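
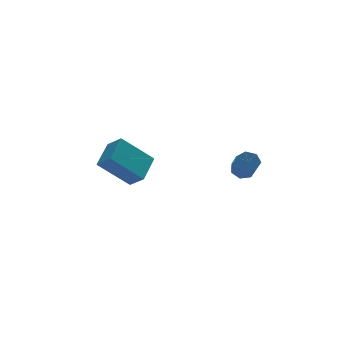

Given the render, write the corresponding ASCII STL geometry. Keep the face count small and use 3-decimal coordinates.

solid 
facet normal 0.162 0.751 -0.640
outer loop
vertex 1.283 -2.48 1.641
vertex 1.048 -2.093 2.035
vertex 1.619 -2.266 1.977
endloop
endfacet
facet normal 0.747 -0.518 -0.417
outer loop
vertex 1.283 -2.48 1.641
vertex 1.619 -2.266 1.977
vertex 1.007 -3.755 2.732
endloop
endfacet
facet normal 0.745 -0.519 -0.419
outer loop
vertex 1.007 -3.755 2.732
vertex 1.619 -2.266 1.977
vertex 1.344 -3.541 3.067
endloop
endfacet
facet normal -0.163 -0.749 0.642
outer loop
vertex 1.007 -3.755 2.732
vertex 1.344 -3.541 3.067
vertex 0.772 -3.367 3.125
endloop
endfacet
facet normal 0.162 0.749 -0.642
outer loop
vertex 1.619 -2.266 1.977
vertex 1.048 -2.093 2.035
vertex 1.525 -1.921 2.356
endloop
endfacet
facet normal 0.970 -0.002 0.242
outer loop
vertex 1.619 -2.266 1.977
vertex 1.525 -1.921 2.356
vertex 1.344 -3.541 3.067
endloop
endfacet
facet normal 0.970 -0.002 0.242
outer loop
vertex 1.344 -3.541 3.067
vertex 1.525 -1.921 2.356
vertex 1.25 -3.196 3.446
endloop
endfacet
facet normal -0.163 -0.749 0.642
outer loop
vertex 1.344 -3.541 3.067
vertex 1.25 -3.196 3.446
vertex 0.772 -3.367 3.125
endloop
endfacet
facet normal 0.162 0.750 -0.642
outer loop
vertex 1.525 -1.921 2.356
vertex 1.048 -2.093 2.035
vertex 1.072 -1.706 2.493
endloop
endfacet
facet normal 0.463 0.516 0.721
outer loop
vertex 1.525 -1.921 2.356
vertex 1.072 -1.706 2.493
vertex 1.25 -3.196 3.446
endloop
endfacet
facet normal 0.462 0.516 0.721
outer loop
vertex 1.25 -3.196 3.446
vertex 1.072 -1.706 2.493
vertex 0.796 -2.981 3.583
endloop
endfacet
facet normal -0.162 -0.750 0.641
outer loop
vertex 1.25 -3.196 3.446
vertex 0.796 -2.981 3.583
vertex 0.772 -3.367 3.125
endloop
endfacet
facet normal 0.162 0.749 -0.642
outer loop
vertex 1.072 -1.706 2.493
vertex 1.048 -2.093 2.035
vertex 0.6 -1.781 2.286
endloop
endfacet
facet normal -0.390 0.646 0.656
outer loop
vertex 1.072 -1.706 2.493
vertex 0.6 -1.781 2.286
vertex 0.796 -2.981 3.583
endloop
endfacet
facet normal -0.391 0.645 0.656
outer loop
vertex 0.796 -2.981 3.583
vertex 0.6 -1.781 2.286
vertex 0.325 -3.056 3.376
endloop
endfacet
facet normal -0.162 -0.750 0.641
outer loop
vertex 0.796 -2.981 3.583
vertex 0.325 -3.056 3.376
vertex 0.772 -3.367 3.125
endloop
endfacet
facet normal 0.163 0.750 -0.641
outer loop
vertex 0.6 -1.781 2.286
vertex 1.048 -2.093 2.035
vertex 0.466 -2.091 1.889
endloop
endfacet
facet normal -0.953 0.288 0.097
outer loop
vertex 0.6 -1.781 2.286
vertex 0.466 -2.091 1.889
vertex 0.325 -3.056 3.376
endloop
endfacet
facet normal -0.952 0.290 0.098
outer loop
vertex 0.325 -3.056 3.376
vertex 0.466 -2.091 1.889
vertex 0.19 -3.366 2.98
endloop
endfacet
facet normal -0.161 -0.750 0.642
outer loop
vertex 0.325 -3.056 3.376
vertex 0.19 -3.366 2.98
vertex 0.772 -3.367 3.125
endloop
endfacet
facet normal 0.163 0.750 -0.641
outer loop
vertex 0.466 -2.091 1.889
vertex 1.048 -2.093 2.035
vertex 0.77 -2.402 1.603
endloop
endfacet
facet normal -0.795 -0.286 -0.535
outer loop
vertex 0.466 -2.091 1.889
vertex 0.77 -2.402 1.603
vertex 0.19 -3.366 2.98
endloop
endfacet
facet normal -0.796 -0.285 -0.534
outer loop
vertex 0.19 -3.366 2.98
vertex 0.77 -2.402 1.603
vertex 0.494 -3.677 2.693
endloop
endfacet
facet normal -0.161 -0.750 0.642
outer loop
vertex 0.19 -3.366 2.98
vertex 0.494 -3.677 2.693
vertex 0.772 -3.367 3.125
endloop
endfacet
facet normal 0.162 0.751 -0.641
outer loop
vertex 0.77 -2.402 1.603
vertex 1.048 -2.093 2.035
vertex 1.283 -2.48 1.641
endloop
endfacet
facet normal -0.041 -0.644 -0.764
outer loop
vertex 0.77 -2.402 1.603
vertex 1.283 -2.48 1.641
vertex 0.494 -3.677 2.693
endloop
endfacet
facet normal -0.040 -0.645 -0.763
outer loop
vertex 0.494 -3.677 2.693
vertex 1.283 -2.48 1.641
vertex 1.007 -3.755 2.732
endloop
endfacet
facet normal -0.163 -0.749 0.642
outer loop
vertex 0.494 -3.677 2.693
vertex 1.007 -3.755 2.732
vertex 0.772 -3.367 3.125
endloop
endfacet
facet normal -0.554 -0.717 -0.422
outer loop
vertex -4.01 2.109 1.572
vertex -4.463 2.842 0.921
vertex -2.471 1.774 0.122
endloop
endfacet
facet normal 0.420 -0.679 0.602
outer loop
vertex -1.557 2.958 0.819
vertex -4.01 2.109 1.572
vertex -2.471 1.774 0.122
endloop
endfacet
facet normal -0.554 -0.718 -0.422
outer loop
vertex -2.471 1.774 0.122
vertex -4.463 2.842 0.921
vertex -2.925 2.507 -0.528
endloop
endfacet
facet normal 0.719 -0.156 -0.678
outer loop
vertex -2.925 2.507 -0.528
vertex -1.557 2.958 0.819
vertex -2.471 1.774 0.122
endloop
endfacet
facet normal -0.719 0.157 0.677
outer loop
vertex -4.01 2.109 1.572
vertex -3.549 4.026 1.618
vertex -4.463 2.842 0.921
endloop
endfacet
facet normal 0.420 -0.679 0.603
outer loop
vertex -3.095 3.293 2.268
vertex -4.01 2.109 1.572
vertex -1.557 2.958 0.819
endloop
endfacet
facet normal -0.718 0.156 0.678
outer loop
vertex -3.095 3.293 2.268
vertex -3.549 4.026 1.618
vertex -4.01 2.109 1.572
endloop
endfacet
facet normal -0.420 0.679 -0.603
outer loop
vertex -4.463 2.842 0.921
vertex -3.549 4.026 1.618
vertex -2.925 2.507 -0.528
endloop
endfacet
facet normal 0.719 -0.157 -0.677
outer loop
vertex -2.01 3.691 0.168
vertex -1.557 2.958 0.819
vertex -2.925 2.507 -0.528
endloop
endfacet
facet normal -0.420 0.679 -0.603
outer loop
vertex -2.925 2.507 -0.528
vertex -3.549 4.026 1.618
vertex -2.01 3.691 0.168
endloop
endfacet
facet normal 0.554 0.717 0.422
outer loop
vertex -2.01 3.691 0.168
vertex -3.095 3.293 2.268
vertex -1.557 2.958 0.819
endloop
endfacet
facet normal 0.554 0.718 0.422
outer loop
vertex -3.549 4.026 1.618
vertex -3.095 3.293 2.268
vertex -2.01 3.691 0.168
endloop
endfacet

endsolid


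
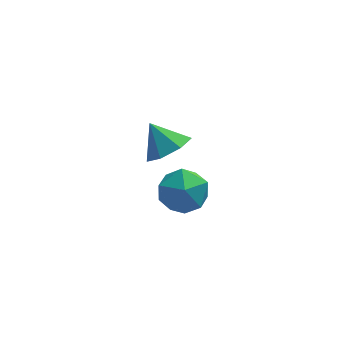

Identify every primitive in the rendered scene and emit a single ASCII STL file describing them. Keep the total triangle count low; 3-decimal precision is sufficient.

solid 
facet normal 0.502 -0.445 -0.741
outer loop
vertex -0.919 1.522 -0.96
vertex -1.286 2.112 -1.563
vertex -0.506 2.193 -1.083
endloop
endfacet
facet normal 0.299 -0.009 0.954
outer loop
vertex -0.919 1.522 -0.96
vertex -0.506 2.193 -1.083
vertex -1.914 2.668 -0.637
endloop
endfacet
facet normal 0.502 -0.446 -0.741
outer loop
vertex -0.506 2.193 -1.083
vertex -1.286 2.112 -1.563
vertex -0.679 2.803 -1.567
endloop
endfacet
facet normal 0.420 0.634 0.649
outer loop
vertex -0.506 2.193 -1.083
vertex -0.679 2.803 -1.567
vertex -1.914 2.668 -0.637
endloop
endfacet
facet normal 0.502 -0.446 -0.741
outer loop
vertex -0.679 2.803 -1.567
vertex -1.286 2.112 -1.563
vertex -1.31 2.893 -2.049
endloop
endfacet
facet normal 0.016 0.986 0.164
outer loop
vertex -0.679 2.803 -1.567
vertex -1.31 2.893 -2.049
vertex -1.914 2.668 -0.637
endloop
endfacet
facet normal 0.502 -0.446 -0.741
outer loop
vertex -1.31 2.893 -2.049
vertex -1.286 2.112 -1.563
vertex -1.923 2.394 -2.164
endloop
endfacet
facet normal -0.610 0.781 -0.136
outer loop
vertex -1.31 2.893 -2.049
vertex -1.923 2.394 -2.164
vertex -1.914 2.668 -0.637
endloop
endfacet
facet normal 0.502 -0.445 -0.741
outer loop
vertex -1.923 2.394 -2.164
vertex -1.286 2.112 -1.563
vertex -2.056 1.683 -1.827
endloop
endfacet
facet normal -0.985 0.172 -0.025
outer loop
vertex -1.923 2.394 -2.164
vertex -2.056 1.683 -1.827
vertex -1.914 2.668 -0.637
endloop
endfacet
facet normal 0.502 -0.445 -0.742
outer loop
vertex -2.056 1.683 -1.827
vertex -1.286 2.112 -1.563
vertex -1.609 1.294 -1.291
endloop
endfacet
facet normal -0.827 -0.380 0.414
outer loop
vertex -2.056 1.683 -1.827
vertex -1.609 1.294 -1.291
vertex -1.914 2.668 -0.637
endloop
endfacet
facet normal 0.503 -0.445 -0.741
outer loop
vertex -1.609 1.294 -1.291
vertex -1.286 2.112 -1.563
vertex -0.919 1.522 -0.96
endloop
endfacet
facet normal -0.255 -0.461 0.850
outer loop
vertex -1.609 1.294 -1.291
vertex -0.919 1.522 -0.96
vertex -1.914 2.668 -0.637
endloop
endfacet
facet normal -0.043 0.854 0.519
outer loop
vertex -1.535 -1.09 0.203
vertex -1.048 -1.506 0.927
vertex -0.569 -1.052 0.22
endloop
endfacet
facet normal -0.035 0.983 -0.182
outer loop
vertex -1.535 -1.09 0.203
vertex -0.569 -1.052 0.22
vertex -1.032 -1.223 -0.612
endloop
endfacet
facet normal -0.594 0.650 -0.473
outer loop
vertex -1.535 -1.09 0.203
vertex -1.032 -1.223 -0.612
vertex -1.797 -1.782 -0.419
endloop
endfacet
facet normal -0.948 0.315 0.048
outer loop
vertex -1.535 -1.09 0.203
vertex -1.797 -1.782 -0.419
vertex -1.807 -1.958 0.532
endloop
endfacet
facet normal -0.607 0.441 0.661
outer loop
vertex -1.535 -1.09 0.203
vertex -1.807 -1.958 0.532
vertex -1.048 -1.506 0.927
endloop
endfacet
facet normal 0.559 0.694 -0.454
outer loop
vertex -1.032 -1.223 -0.612
vertex -0.569 -1.052 0.22
vertex -0.233 -1.722 -0.392
endloop
endfacet
facet normal 0.548 0.484 0.682
outer loop
vertex -0.569 -1.052 0.22
vertex -1.048 -1.506 0.927
vertex -0.243 -1.898 0.559
endloop
endfacet
facet normal -0.366 -0.183 0.912
outer loop
vertex -1.048 -1.506 0.927
vertex -1.807 -1.958 0.532
vertex -1.008 -2.457 0.752
endloop
endfacet
facet normal -0.919 -0.387 -0.081
outer loop
vertex -1.807 -1.958 0.532
vertex -1.797 -1.782 -0.419
vertex -1.471 -2.628 -0.08
endloop
endfacet
facet normal -0.347 0.156 -0.925
outer loop
vertex -1.797 -1.782 -0.419
vertex -1.032 -1.223 -0.612
vertex -0.992 -2.174 -0.787
endloop
endfacet
facet normal 0.948 -0.315 -0.048
outer loop
vertex -0.505 -2.59 -0.063
vertex -0.233 -1.722 -0.392
vertex -0.243 -1.898 0.559
endloop
endfacet
facet normal 0.594 -0.650 0.473
outer loop
vertex -0.505 -2.59 -0.063
vertex -0.243 -1.898 0.559
vertex -1.008 -2.457 0.752
endloop
endfacet
facet normal 0.035 -0.983 0.182
outer loop
vertex -0.505 -2.59 -0.063
vertex -1.008 -2.457 0.752
vertex -1.471 -2.628 -0.08
endloop
endfacet
facet normal 0.043 -0.854 -0.519
outer loop
vertex -0.505 -2.59 -0.063
vertex -1.471 -2.628 -0.08
vertex -0.992 -2.174 -0.787
endloop
endfacet
facet normal 0.607 -0.441 -0.661
outer loop
vertex -0.505 -2.59 -0.063
vertex -0.992 -2.174 -0.787
vertex -0.233 -1.722 -0.392
endloop
endfacet
facet normal 0.919 0.387 0.081
outer loop
vertex -0.243 -1.898 0.559
vertex -0.233 -1.722 -0.392
vertex -0.569 -1.052 0.22
endloop
endfacet
facet normal 0.347 -0.156 0.925
outer loop
vertex -1.008 -2.457 0.752
vertex -0.243 -1.898 0.559
vertex -1.048 -1.506 0.927
endloop
endfacet
facet normal -0.559 -0.694 0.454
outer loop
vertex -1.471 -2.628 -0.08
vertex -1.008 -2.457 0.752
vertex -1.807 -1.958 0.532
endloop
endfacet
facet normal -0.548 -0.484 -0.682
outer loop
vertex -0.992 -2.174 -0.787
vertex -1.471 -2.628 -0.08
vertex -1.797 -1.782 -0.419
endloop
endfacet
facet normal 0.366 0.183 -0.912
outer loop
vertex -0.233 -1.722 -0.392
vertex -0.992 -2.174 -0.787
vertex -1.032 -1.223 -0.612
endloop
endfacet

endsolid


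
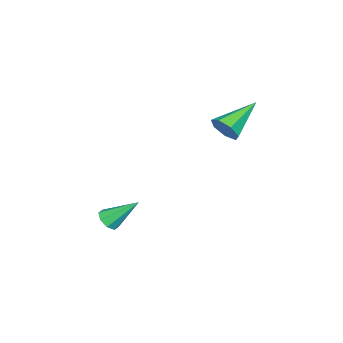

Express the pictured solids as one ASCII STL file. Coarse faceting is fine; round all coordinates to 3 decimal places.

solid 
facet normal 0.273 -0.678 -0.683
outer loop
vertex 1.302 -1.895 -3.934
vertex 0.843 -2.115 -3.899
vertex 1.044 -1.745 -4.186
endloop
endfacet
facet normal 0.585 0.802 -0.121
outer loop
vertex 1.302 -1.895 -3.934
vertex 1.044 -1.745 -4.186
vertex 0.437 -1.105 -2.881
endloop
endfacet
facet normal 0.274 -0.678 -0.682
outer loop
vertex 1.044 -1.745 -4.186
vertex 0.843 -2.115 -3.899
vertex 0.669 -1.812 -4.27
endloop
endfacet
facet normal -0.055 0.886 -0.460
outer loop
vertex 1.044 -1.745 -4.186
vertex 0.669 -1.812 -4.27
vertex 0.437 -1.105 -2.881
endloop
endfacet
facet normal 0.271 -0.679 -0.682
outer loop
vertex 0.669 -1.812 -4.27
vertex 0.843 -2.115 -3.899
vertex 0.395 -2.056 -4.136
endloop
endfacet
facet normal -0.710 0.572 -0.410
outer loop
vertex 0.669 -1.812 -4.27
vertex 0.395 -2.056 -4.136
vertex 0.437 -1.105 -2.881
endloop
endfacet
facet normal 0.272 -0.678 -0.683
outer loop
vertex 0.395 -2.056 -4.136
vertex 0.843 -2.115 -3.899
vertex 0.385 -2.335 -3.863
endloop
endfacet
facet normal -0.999 0.039 0.004
outer loop
vertex 0.395 -2.056 -4.136
vertex 0.385 -2.335 -3.863
vertex 0.437 -1.105 -2.881
endloop
endfacet
facet normal 0.272 -0.679 -0.682
outer loop
vertex 0.385 -2.335 -3.863
vertex 0.843 -2.115 -3.899
vertex 0.642 -2.485 -3.611
endloop
endfacet
facet normal -0.750 -0.393 0.532
outer loop
vertex 0.385 -2.335 -3.863
vertex 0.642 -2.485 -3.611
vertex 0.437 -1.105 -2.881
endloop
endfacet
facet normal 0.272 -0.679 -0.682
outer loop
vertex 0.642 -2.485 -3.611
vertex 0.843 -2.115 -3.899
vertex 1.018 -2.418 -3.528
endloop
endfacet
facet normal -0.107 -0.477 0.872
outer loop
vertex 0.642 -2.485 -3.611
vertex 1.018 -2.418 -3.528
vertex 0.437 -1.105 -2.881
endloop
endfacet
facet normal 0.272 -0.679 -0.682
outer loop
vertex 1.018 -2.418 -3.528
vertex 0.843 -2.115 -3.899
vertex 1.291 -2.174 -3.662
endloop
endfacet
facet normal 0.548 -0.162 0.821
outer loop
vertex 1.018 -2.418 -3.528
vertex 1.291 -2.174 -3.662
vertex 0.437 -1.105 -2.881
endloop
endfacet
facet normal 0.272 -0.677 -0.684
outer loop
vertex 1.291 -2.174 -3.662
vertex 0.843 -2.115 -3.899
vertex 1.302 -1.895 -3.934
endloop
endfacet
facet normal 0.835 0.367 0.410
outer loop
vertex 1.291 -2.174 -3.662
vertex 1.302 -1.895 -3.934
vertex 0.437 -1.105 -2.881
endloop
endfacet
facet normal 0.859 -0.255 -0.444
outer loop
vertex -0.724 1.893 1.223
vertex -1.036 1.492 0.85
vertex -0.906 2.101 0.752
endloop
endfacet
facet normal 0.099 0.924 0.370
outer loop
vertex -0.724 1.893 1.223
vertex -0.906 2.101 0.752
vertex -2.504 1.928 1.61
endloop
endfacet
facet normal 0.859 -0.255 -0.444
outer loop
vertex -0.906 2.101 0.752
vertex -1.036 1.492 0.85
vertex -1.186 1.851 0.354
endloop
endfacet
facet normal -0.288 0.889 -0.356
outer loop
vertex -0.906 2.101 0.752
vertex -1.186 1.851 0.354
vertex -2.504 1.928 1.61
endloop
endfacet
facet normal 0.859 -0.255 -0.444
outer loop
vertex -1.186 1.851 0.354
vertex -1.036 1.492 0.85
vertex -1.353 1.331 0.33
endloop
endfacet
facet normal -0.661 0.245 -0.709
outer loop
vertex -1.186 1.851 0.354
vertex -1.353 1.331 0.33
vertex -2.504 1.928 1.61
endloop
endfacet
facet normal 0.859 -0.254 -0.445
outer loop
vertex -1.353 1.331 0.33
vertex -1.036 1.492 0.85
vertex -1.281 0.932 0.697
endloop
endfacet
facet normal -0.741 -0.522 -0.423
outer loop
vertex -1.353 1.331 0.33
vertex -1.281 0.932 0.697
vertex -2.504 1.928 1.61
endloop
endfacet
facet normal 0.859 -0.254 -0.445
outer loop
vertex -1.281 0.932 0.697
vertex -1.036 1.492 0.85
vertex -1.024 0.956 1.179
endloop
endfacet
facet normal -0.465 -0.837 0.290
outer loop
vertex -1.281 0.932 0.697
vertex -1.024 0.956 1.179
vertex -2.504 1.928 1.61
endloop
endfacet
facet normal 0.858 -0.254 -0.446
outer loop
vertex -1.024 0.956 1.179
vertex -1.036 1.492 0.85
vertex -0.776 1.383 1.413
endloop
endfacet
facet normal -0.044 -0.460 0.887
outer loop
vertex -1.024 0.956 1.179
vertex -0.776 1.383 1.413
vertex -2.504 1.928 1.61
endloop
endfacet
facet normal 0.859 -0.254 -0.446
outer loop
vertex -0.776 1.383 1.413
vertex -1.036 1.492 0.85
vertex -0.724 1.893 1.223
endloop
endfacet
facet normal 0.207 0.323 0.923
outer loop
vertex -0.776 1.383 1.413
vertex -0.724 1.893 1.223
vertex -2.504 1.928 1.61
endloop
endfacet

endsolid


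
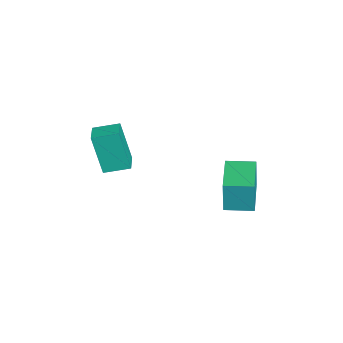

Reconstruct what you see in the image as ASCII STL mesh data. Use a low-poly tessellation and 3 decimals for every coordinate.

solid 
facet normal -0.978 0.105 -0.181
outer loop
vertex -1.486 -2.852 2.226
vertex -1.416 -1.755 2.487
vertex -1.094 -2.432 0.352
endloop
endfacet
facet normal -0.061 -0.971 -0.230
outer loop
vertex -0.224 -2.525 0.513
vertex -1.486 -2.852 2.226
vertex -1.094 -2.432 0.352
endloop
endfacet
facet normal -0.978 0.105 -0.181
outer loop
vertex -1.094 -2.432 0.352
vertex -1.416 -1.755 2.487
vertex -1.024 -1.334 0.613
endloop
endfacet
facet normal 0.200 0.215 -0.956
outer loop
vertex -1.024 -1.334 0.613
vertex -0.224 -2.525 0.513
vertex -1.094 -2.432 0.352
endloop
endfacet
facet normal -0.200 -0.215 0.956
outer loop
vertex -1.486 -2.852 2.226
vertex -0.546 -1.848 2.648
vertex -1.416 -1.755 2.487
endloop
endfacet
facet normal -0.062 -0.971 -0.231
outer loop
vertex -0.616 -2.946 2.387
vertex -1.486 -2.852 2.226
vertex -0.224 -2.525 0.513
endloop
endfacet
facet normal -0.200 -0.214 0.956
outer loop
vertex -0.616 -2.946 2.387
vertex -0.546 -1.848 2.648
vertex -1.486 -2.852 2.226
endloop
endfacet
facet normal 0.061 0.971 0.231
outer loop
vertex -1.416 -1.755 2.487
vertex -0.546 -1.848 2.648
vertex -1.024 -1.334 0.613
endloop
endfacet
facet normal 0.200 0.215 -0.956
outer loop
vertex -0.154 -1.428 0.774
vertex -0.224 -2.525 0.513
vertex -1.024 -1.334 0.613
endloop
endfacet
facet normal 0.062 0.971 0.231
outer loop
vertex -1.024 -1.334 0.613
vertex -0.546 -1.848 2.648
vertex -0.154 -1.428 0.774
endloop
endfacet
facet normal 0.978 -0.105 0.181
outer loop
vertex -0.154 -1.428 0.774
vertex -0.616 -2.946 2.387
vertex -0.224 -2.525 0.513
endloop
endfacet
facet normal 0.978 -0.105 0.181
outer loop
vertex -0.546 -1.848 2.648
vertex -0.616 -2.946 2.387
vertex -0.154 -1.428 0.774
endloop
endfacet
facet normal -0.986 0.164 -0.042
outer loop
vertex -1.173 2.397 -0.04
vertex -0.971 3.62 -0.006
vertex -1.104 2.429 -1.548
endloop
endfacet
facet normal -0.163 -0.986 -0.028
outer loop
vertex 0.631 2.14 -1.474
vertex -1.173 2.397 -0.04
vertex -1.104 2.429 -1.548
endloop
endfacet
facet normal -0.985 0.165 -0.042
outer loop
vertex -1.104 2.429 -1.548
vertex -0.971 3.62 -0.006
vertex -0.901 3.652 -1.514
endloop
endfacet
facet normal 0.046 0.020 -0.999
outer loop
vertex -0.901 3.652 -1.514
vertex 0.631 2.14 -1.474
vertex -1.104 2.429 -1.548
endloop
endfacet
facet normal -0.046 -0.020 0.999
outer loop
vertex -1.173 2.397 -0.04
vertex 0.764 3.331 0.068
vertex -0.971 3.62 -0.006
endloop
endfacet
facet normal -0.163 -0.986 -0.029
outer loop
vertex 0.561 2.108 0.034
vertex -1.173 2.397 -0.04
vertex 0.631 2.14 -1.474
endloop
endfacet
facet normal -0.046 -0.020 0.999
outer loop
vertex 0.561 2.108 0.034
vertex 0.764 3.331 0.068
vertex -1.173 2.397 -0.04
endloop
endfacet
facet normal 0.163 0.986 0.028
outer loop
vertex -0.971 3.62 -0.006
vertex 0.764 3.331 0.068
vertex -0.901 3.652 -1.514
endloop
endfacet
facet normal 0.046 0.020 -0.999
outer loop
vertex 0.833 3.363 -1.44
vertex 0.631 2.14 -1.474
vertex -0.901 3.652 -1.514
endloop
endfacet
facet normal 0.163 0.986 0.028
outer loop
vertex -0.901 3.652 -1.514
vertex 0.764 3.331 0.068
vertex 0.833 3.363 -1.44
endloop
endfacet
facet normal 0.986 -0.164 0.042
outer loop
vertex 0.833 3.363 -1.44
vertex 0.561 2.108 0.034
vertex 0.631 2.14 -1.474
endloop
endfacet
facet normal 0.985 -0.165 0.042
outer loop
vertex 0.764 3.331 0.068
vertex 0.561 2.108 0.034
vertex 0.833 3.363 -1.44
endloop
endfacet

endsolid


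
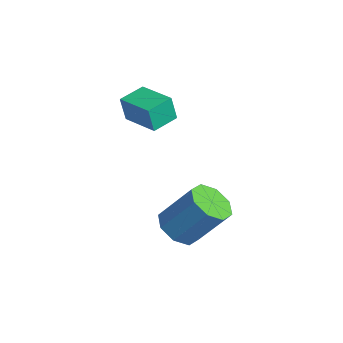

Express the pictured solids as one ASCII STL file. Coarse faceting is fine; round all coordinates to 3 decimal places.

solid 
facet normal -0.321 -0.518 -0.793
outer loop
vertex 4.14 1.779 -4.427
vertex 3.286 1.687 -4.021
vertex 3.69 2.323 -4.6
endloop
endfacet
facet normal 0.717 0.415 -0.560
outer loop
vertex 4.14 1.779 -4.427
vertex 3.69 2.323 -4.6
vertex 4.788 2.824 -2.824
endloop
endfacet
facet normal 0.717 0.414 -0.560
outer loop
vertex 4.788 2.824 -2.824
vertex 3.69 2.323 -4.6
vertex 4.338 3.369 -2.997
endloop
endfacet
facet normal 0.321 0.517 0.793
outer loop
vertex 4.788 2.824 -2.824
vertex 4.338 3.369 -2.997
vertex 3.934 2.733 -2.419
endloop
endfacet
facet normal -0.321 -0.518 -0.793
outer loop
vertex 3.69 2.323 -4.6
vertex 3.286 1.687 -4.021
vertex 3.003 2.495 -4.434
endloop
endfacet
facet normal 0.069 0.822 -0.565
outer loop
vertex 3.69 2.323 -4.6
vertex 3.003 2.495 -4.434
vertex 4.338 3.369 -2.997
endloop
endfacet
facet normal 0.069 0.822 -0.565
outer loop
vertex 4.338 3.369 -2.997
vertex 3.003 2.495 -4.434
vertex 3.652 3.54 -2.832
endloop
endfacet
facet normal 0.320 0.518 0.793
outer loop
vertex 4.338 3.369 -2.997
vertex 3.652 3.54 -2.832
vertex 3.934 2.733 -2.419
endloop
endfacet
facet normal -0.322 -0.518 -0.793
outer loop
vertex 3.003 2.495 -4.434
vertex 3.286 1.687 -4.021
vertex 2.482 2.194 -4.026
endloop
endfacet
facet normal -0.619 0.749 -0.238
outer loop
vertex 3.003 2.495 -4.434
vertex 2.482 2.194 -4.026
vertex 3.652 3.54 -2.832
endloop
endfacet
facet normal -0.618 0.749 -0.238
outer loop
vertex 3.652 3.54 -2.832
vertex 2.482 2.194 -4.026
vertex 3.13 3.239 -2.424
endloop
endfacet
facet normal 0.321 0.518 0.793
outer loop
vertex 3.652 3.54 -2.832
vertex 3.13 3.239 -2.424
vertex 3.934 2.733 -2.419
endloop
endfacet
facet normal -0.321 -0.517 -0.793
outer loop
vertex 2.482 2.194 -4.026
vertex 3.286 1.687 -4.021
vertex 2.432 1.596 -3.616
endloop
endfacet
facet normal -0.945 0.236 0.228
outer loop
vertex 2.482 2.194 -4.026
vertex 2.432 1.596 -3.616
vertex 3.13 3.239 -2.424
endloop
endfacet
facet normal -0.945 0.236 0.228
outer loop
vertex 3.13 3.239 -2.424
vertex 2.432 1.596 -3.616
vertex 3.08 2.641 -2.013
endloop
endfacet
facet normal 0.321 0.518 0.793
outer loop
vertex 3.13 3.239 -2.424
vertex 3.08 2.641 -2.013
vertex 3.934 2.733 -2.419
endloop
endfacet
facet normal -0.321 -0.517 -0.793
outer loop
vertex 2.432 1.596 -3.616
vertex 3.286 1.687 -4.021
vertex 2.882 1.051 -3.443
endloop
endfacet
facet normal -0.717 -0.414 0.560
outer loop
vertex 2.432 1.596 -3.616
vertex 2.882 1.051 -3.443
vertex 3.08 2.641 -2.013
endloop
endfacet
facet normal -0.717 -0.415 0.560
outer loop
vertex 3.08 2.641 -2.013
vertex 2.882 1.051 -3.443
vertex 3.53 2.097 -1.84
endloop
endfacet
facet normal 0.321 0.518 0.793
outer loop
vertex 3.08 2.641 -2.013
vertex 3.53 2.097 -1.84
vertex 3.934 2.733 -2.419
endloop
endfacet
facet normal -0.320 -0.518 -0.793
outer loop
vertex 2.882 1.051 -3.443
vertex 3.286 1.687 -4.021
vertex 3.568 0.88 -3.608
endloop
endfacet
facet normal -0.069 -0.822 0.565
outer loop
vertex 2.882 1.051 -3.443
vertex 3.568 0.88 -3.608
vertex 3.53 2.097 -1.84
endloop
endfacet
facet normal -0.069 -0.822 0.565
outer loop
vertex 3.53 2.097 -1.84
vertex 3.568 0.88 -3.608
vertex 4.217 1.925 -2.006
endloop
endfacet
facet normal 0.321 0.518 0.793
outer loop
vertex 3.53 2.097 -1.84
vertex 4.217 1.925 -2.006
vertex 3.934 2.733 -2.419
endloop
endfacet
facet normal -0.321 -0.518 -0.793
outer loop
vertex 3.568 0.88 -3.608
vertex 3.286 1.687 -4.021
vertex 4.09 1.181 -4.016
endloop
endfacet
facet normal 0.618 -0.749 0.238
outer loop
vertex 3.568 0.88 -3.608
vertex 4.09 1.181 -4.016
vertex 4.217 1.925 -2.006
endloop
endfacet
facet normal 0.619 -0.749 0.238
outer loop
vertex 4.217 1.925 -2.006
vertex 4.09 1.181 -4.016
vertex 4.738 2.226 -2.414
endloop
endfacet
facet normal 0.322 0.518 0.793
outer loop
vertex 4.217 1.925 -2.006
vertex 4.738 2.226 -2.414
vertex 3.934 2.733 -2.419
endloop
endfacet
facet normal -0.321 -0.518 -0.793
outer loop
vertex 4.09 1.181 -4.016
vertex 3.286 1.687 -4.021
vertex 4.14 1.779 -4.427
endloop
endfacet
facet normal 0.945 -0.236 -0.228
outer loop
vertex 4.09 1.181 -4.016
vertex 4.14 1.779 -4.427
vertex 4.738 2.226 -2.414
endloop
endfacet
facet normal 0.945 -0.236 -0.228
outer loop
vertex 4.738 2.226 -2.414
vertex 4.14 1.779 -4.427
vertex 4.788 2.824 -2.824
endloop
endfacet
facet normal 0.321 0.517 0.793
outer loop
vertex 4.738 2.226 -2.414
vertex 4.788 2.824 -2.824
vertex 3.934 2.733 -2.419
endloop
endfacet
facet normal -0.929 -0.357 -0.099
outer loop
vertex -0.991 0.978 0.452
vertex -1.422 2.049 0.637
vertex -0.952 1.189 -0.678
endloop
endfacet
facet normal 0.369 -0.916 -0.158
outer loop
vertex 0.562 1.771 -0.517
vertex -0.991 0.978 0.452
vertex -0.952 1.189 -0.678
endloop
endfacet
facet normal -0.929 -0.357 -0.099
outer loop
vertex -0.952 1.189 -0.678
vertex -1.422 2.049 0.637
vertex -1.383 2.26 -0.493
endloop
endfacet
facet normal 0.034 0.183 -0.982
outer loop
vertex -1.383 2.26 -0.493
vertex 0.562 1.771 -0.517
vertex -0.952 1.189 -0.678
endloop
endfacet
facet normal -0.034 -0.183 0.982
outer loop
vertex -0.991 0.978 0.452
vertex 0.092 2.631 0.798
vertex -1.422 2.049 0.637
endloop
endfacet
facet normal 0.369 -0.916 -0.158
outer loop
vertex 0.523 1.56 0.613
vertex -0.991 0.978 0.452
vertex 0.562 1.771 -0.517
endloop
endfacet
facet normal -0.034 -0.183 0.982
outer loop
vertex 0.523 1.56 0.613
vertex 0.092 2.631 0.798
vertex -0.991 0.978 0.452
endloop
endfacet
facet normal -0.369 0.916 0.158
outer loop
vertex -1.422 2.049 0.637
vertex 0.092 2.631 0.798
vertex -1.383 2.26 -0.493
endloop
endfacet
facet normal 0.034 0.183 -0.982
outer loop
vertex 0.131 2.842 -0.332
vertex 0.562 1.771 -0.517
vertex -1.383 2.26 -0.493
endloop
endfacet
facet normal -0.369 0.916 0.158
outer loop
vertex -1.383 2.26 -0.493
vertex 0.092 2.631 0.798
vertex 0.131 2.842 -0.332
endloop
endfacet
facet normal 0.929 0.357 0.099
outer loop
vertex 0.131 2.842 -0.332
vertex 0.523 1.56 0.613
vertex 0.562 1.771 -0.517
endloop
endfacet
facet normal 0.929 0.357 0.099
outer loop
vertex 0.092 2.631 0.798
vertex 0.523 1.56 0.613
vertex 0.131 2.842 -0.332
endloop
endfacet

endsolid


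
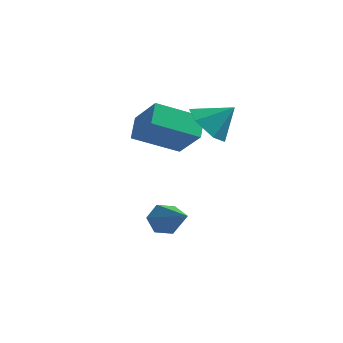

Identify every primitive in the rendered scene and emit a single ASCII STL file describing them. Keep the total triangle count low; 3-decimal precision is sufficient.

solid 
facet normal -0.684 -0.316 -0.657
outer loop
vertex -0.148 0.277 0.362
vertex -0.811 0.331 1.026
vertex -0.631 1.075 0.481
endloop
endfacet
facet normal 0.806 0.528 -0.267
outer loop
vertex -0.148 0.277 0.362
vertex -0.631 1.075 0.481
vertex 0.051 0.729 1.854
endloop
endfacet
facet normal -0.684 -0.316 -0.657
outer loop
vertex -0.631 1.075 0.481
vertex -0.811 0.331 1.026
vertex -1.294 1.129 1.145
endloop
endfacet
facet normal 0.216 0.967 0.137
outer loop
vertex -0.631 1.075 0.481
vertex -1.294 1.129 1.145
vertex 0.051 0.729 1.854
endloop
endfacet
facet normal -0.684 -0.316 -0.657
outer loop
vertex -1.294 1.129 1.145
vertex -0.811 0.331 1.026
vertex -1.474 0.385 1.69
endloop
endfacet
facet normal -0.220 0.611 0.761
outer loop
vertex -1.294 1.129 1.145
vertex -1.474 0.385 1.69
vertex 0.051 0.729 1.854
endloop
endfacet
facet normal -0.684 -0.315 -0.658
outer loop
vertex -1.474 0.385 1.69
vertex -0.811 0.331 1.026
vertex -0.992 -0.413 1.571
endloop
endfacet
facet normal -0.064 -0.185 0.981
outer loop
vertex -1.474 0.385 1.69
vertex -0.992 -0.413 1.571
vertex 0.051 0.729 1.854
endloop
endfacet
facet normal -0.684 -0.315 -0.658
outer loop
vertex -0.992 -0.413 1.571
vertex -0.811 0.331 1.026
vertex -0.329 -0.467 0.907
endloop
endfacet
facet normal 0.527 -0.624 0.577
outer loop
vertex -0.992 -0.413 1.571
vertex -0.329 -0.467 0.907
vertex 0.051 0.729 1.854
endloop
endfacet
facet normal -0.684 -0.315 -0.658
outer loop
vertex -0.329 -0.467 0.907
vertex -0.811 0.331 1.026
vertex -0.148 0.277 0.362
endloop
endfacet
facet normal 0.962 -0.268 -0.047
outer loop
vertex -0.329 -0.467 0.907
vertex -0.148 0.277 0.362
vertex 0.051 0.729 1.854
endloop
endfacet
facet normal -0.594 0.369 -0.715
outer loop
vertex -3.556 0.221 -0.003
vertex -3.713 1.076 0.568
vertex -2.047 1.052 -0.828
endloop
endfacet
facet normal 0.152 -0.822 -0.550
outer loop
vertex -1.067 0.444 0.352
vertex -3.556 0.221 -0.003
vertex -2.047 1.052 -0.828
endloop
endfacet
facet normal -0.594 0.369 -0.715
outer loop
vertex -2.047 1.052 -0.828
vertex -3.713 1.076 0.568
vertex -2.204 1.906 -0.257
endloop
endfacet
facet normal 0.790 0.434 -0.432
outer loop
vertex -2.204 1.906 -0.257
vertex -1.067 0.444 0.352
vertex -2.047 1.052 -0.828
endloop
endfacet
facet normal -0.790 -0.434 0.433
outer loop
vertex -3.556 0.221 -0.003
vertex -2.733 0.468 1.748
vertex -3.713 1.076 0.568
endloop
endfacet
facet normal 0.152 -0.822 -0.549
outer loop
vertex -2.576 -0.386 1.177
vertex -3.556 0.221 -0.003
vertex -1.067 0.444 0.352
endloop
endfacet
facet normal -0.790 -0.434 0.433
outer loop
vertex -2.576 -0.386 1.177
vertex -2.733 0.468 1.748
vertex -3.556 0.221 -0.003
endloop
endfacet
facet normal -0.152 0.822 0.549
outer loop
vertex -3.713 1.076 0.568
vertex -2.733 0.468 1.748
vertex -2.204 1.906 -0.257
endloop
endfacet
facet normal 0.790 0.434 -0.433
outer loop
vertex -1.224 1.299 0.923
vertex -1.067 0.444 0.352
vertex -2.204 1.906 -0.257
endloop
endfacet
facet normal -0.152 0.822 0.549
outer loop
vertex -2.204 1.906 -0.257
vertex -2.733 0.468 1.748
vertex -1.224 1.299 0.923
endloop
endfacet
facet normal 0.594 -0.369 0.715
outer loop
vertex -1.224 1.299 0.923
vertex -2.576 -0.386 1.177
vertex -1.067 0.444 0.352
endloop
endfacet
facet normal 0.594 -0.369 0.715
outer loop
vertex -2.733 0.468 1.748
vertex -2.576 -0.386 1.177
vertex -1.224 1.299 0.923
endloop
endfacet
facet normal -0.608 0.597 -0.524
outer loop
vertex -1.679 -0.732 -3.958
vertex -2.028 -0.582 -3.382
vertex -1.488 -0.195 -3.568
endloop
endfacet
facet normal 0.884 0.025 -0.467
outer loop
vertex -1.679 -0.732 -3.958
vertex -1.488 -0.195 -3.568
vertex -0.772 -1.818 -2.298
endloop
endfacet
facet normal -0.608 0.597 -0.524
outer loop
vertex -1.488 -0.195 -3.568
vertex -2.028 -0.582 -3.382
vertex -1.837 -0.046 -2.993
endloop
endfacet
facet normal 0.756 0.576 0.310
outer loop
vertex -1.488 -0.195 -3.568
vertex -1.837 -0.046 -2.993
vertex -0.772 -1.818 -2.298
endloop
endfacet
facet normal -0.607 0.597 -0.525
outer loop
vertex -1.837 -0.046 -2.993
vertex -2.028 -0.582 -3.382
vertex -2.378 -0.432 -2.807
endloop
endfacet
facet normal 0.041 0.386 0.921
outer loop
vertex -1.837 -0.046 -2.993
vertex -2.378 -0.432 -2.807
vertex -0.772 -1.818 -2.298
endloop
endfacet
facet normal -0.606 0.598 -0.525
outer loop
vertex -2.378 -0.432 -2.807
vertex -2.028 -0.582 -3.382
vertex -2.569 -0.968 -3.197
endloop
endfacet
facet normal -0.547 -0.356 0.757
outer loop
vertex -2.378 -0.432 -2.807
vertex -2.569 -0.968 -3.197
vertex -0.772 -1.818 -2.298
endloop
endfacet
facet normal -0.606 0.598 -0.525
outer loop
vertex -2.569 -0.968 -3.197
vertex -2.028 -0.582 -3.382
vertex -2.219 -1.118 -3.772
endloop
endfacet
facet normal -0.420 -0.907 -0.019
outer loop
vertex -2.569 -0.968 -3.197
vertex -2.219 -1.118 -3.772
vertex -0.772 -1.818 -2.298
endloop
endfacet
facet normal -0.607 0.597 -0.524
outer loop
vertex -2.219 -1.118 -3.772
vertex -2.028 -0.582 -3.382
vertex -1.679 -0.732 -3.958
endloop
endfacet
facet normal 0.296 -0.717 -0.631
outer loop
vertex -2.219 -1.118 -3.772
vertex -1.679 -0.732 -3.958
vertex -0.772 -1.818 -2.298
endloop
endfacet

endsolid


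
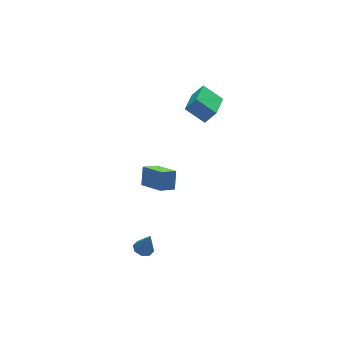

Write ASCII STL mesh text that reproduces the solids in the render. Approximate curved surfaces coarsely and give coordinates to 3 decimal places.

solid 
facet normal -0.338 -0.480 -0.810
outer loop
vertex -0.73 -1.95 -1.872
vertex -1.064 -0.406 -2.648
vertex 0.183 -1.945 -2.256
endloop
endfacet
facet normal 0.190 -0.877 0.441
outer loop
vertex 0.584 -1.374 -1.292
vertex -0.73 -1.95 -1.872
vertex 0.183 -1.945 -2.256
endloop
endfacet
facet normal -0.337 -0.480 -0.810
outer loop
vertex 0.183 -1.945 -2.256
vertex -1.064 -0.406 -2.648
vertex -0.151 -0.401 -3.031
endloop
endfacet
facet normal 0.922 0.005 -0.387
outer loop
vertex -0.151 -0.401 -3.031
vertex 0.584 -1.374 -1.292
vertex 0.183 -1.945 -2.256
endloop
endfacet
facet normal -0.922 -0.005 0.387
outer loop
vertex -0.73 -1.95 -1.872
vertex -0.663 0.165 -1.684
vertex -1.064 -0.406 -2.648
endloop
endfacet
facet normal 0.190 -0.877 0.441
outer loop
vertex -0.329 -1.379 -0.909
vertex -0.73 -1.95 -1.872
vertex 0.584 -1.374 -1.292
endloop
endfacet
facet normal -0.922 -0.005 0.387
outer loop
vertex -0.329 -1.379 -0.909
vertex -0.663 0.165 -1.684
vertex -0.73 -1.95 -1.872
endloop
endfacet
facet normal -0.190 0.877 -0.441
outer loop
vertex -1.064 -0.406 -2.648
vertex -0.663 0.165 -1.684
vertex -0.151 -0.401 -3.031
endloop
endfacet
facet normal 0.922 0.005 -0.387
outer loop
vertex 0.25 0.17 -2.068
vertex 0.584 -1.374 -1.292
vertex -0.151 -0.401 -3.031
endloop
endfacet
facet normal -0.190 0.877 -0.441
outer loop
vertex -0.151 -0.401 -3.031
vertex -0.663 0.165 -1.684
vertex 0.25 0.17 -2.068
endloop
endfacet
facet normal 0.337 0.480 0.810
outer loop
vertex 0.25 0.17 -2.068
vertex -0.329 -1.379 -0.909
vertex 0.584 -1.374 -1.292
endloop
endfacet
facet normal 0.338 0.480 0.810
outer loop
vertex -0.663 0.165 -1.684
vertex -0.329 -1.379 -0.909
vertex 0.25 0.17 -2.068
endloop
endfacet
facet normal -0.219 0.193 -0.956
outer loop
vertex -2.362 -3.234 -4.493
vertex -2.728 -3.709 -4.505
vertex -2.792 -3.127 -4.373
endloop
endfacet
facet normal 0.336 0.808 0.484
outer loop
vertex -2.362 -3.234 -4.493
vertex -2.792 -3.127 -4.373
vertex -2.432 -3.971 -3.215
endloop
endfacet
facet normal -0.219 0.193 -0.956
outer loop
vertex -2.792 -3.127 -4.373
vertex -2.728 -3.709 -4.505
vertex -3.185 -3.361 -4.33
endloop
endfacet
facet normal -0.350 0.702 0.620
outer loop
vertex -2.792 -3.127 -4.373
vertex -3.185 -3.361 -4.33
vertex -2.432 -3.971 -3.215
endloop
endfacet
facet normal -0.219 0.193 -0.956
outer loop
vertex -3.185 -3.361 -4.33
vertex -2.728 -3.709 -4.505
vertex -3.31 -3.799 -4.39
endloop
endfacet
facet normal -0.783 0.141 0.606
outer loop
vertex -3.185 -3.361 -4.33
vertex -3.31 -3.799 -4.39
vertex -2.432 -3.971 -3.215
endloop
endfacet
facet normal -0.219 0.193 -0.956
outer loop
vertex -3.31 -3.799 -4.39
vertex -2.728 -3.709 -4.505
vertex -3.095 -4.184 -4.517
endloop
endfacet
facet normal -0.708 -0.544 0.450
outer loop
vertex -3.31 -3.799 -4.39
vertex -3.095 -4.184 -4.517
vertex -2.432 -3.971 -3.215
endloop
endfacet
facet normal -0.221 0.195 -0.956
outer loop
vertex -3.095 -4.184 -4.517
vertex -2.728 -3.709 -4.505
vertex -2.665 -4.291 -4.638
endloop
endfacet
facet normal -0.169 -0.955 0.243
outer loop
vertex -3.095 -4.184 -4.517
vertex -2.665 -4.291 -4.638
vertex -2.432 -3.971 -3.215
endloop
endfacet
facet normal -0.220 0.195 -0.956
outer loop
vertex -2.665 -4.291 -4.638
vertex -2.728 -3.709 -4.505
vertex -2.272 -4.057 -4.681
endloop
endfacet
facet normal 0.517 -0.849 0.106
outer loop
vertex -2.665 -4.291 -4.638
vertex -2.272 -4.057 -4.681
vertex -2.432 -3.971 -3.215
endloop
endfacet
facet normal -0.221 0.194 -0.956
outer loop
vertex -2.272 -4.057 -4.681
vertex -2.728 -3.709 -4.505
vertex -2.147 -3.619 -4.621
endloop
endfacet
facet normal 0.950 -0.288 0.121
outer loop
vertex -2.272 -4.057 -4.681
vertex -2.147 -3.619 -4.621
vertex -2.432 -3.971 -3.215
endloop
endfacet
facet normal -0.221 0.194 -0.956
outer loop
vertex -2.147 -3.619 -4.621
vertex -2.728 -3.709 -4.505
vertex -2.362 -3.234 -4.493
endloop
endfacet
facet normal 0.875 0.397 0.277
outer loop
vertex -2.147 -3.619 -4.621
vertex -2.362 -3.234 -4.493
vertex -2.432 -3.971 -3.215
endloop
endfacet
facet normal -0.666 -0.718 0.201
outer loop
vertex 1.935 -1.176 4.416
vertex 1.387 -0.899 3.589
vertex 2.667 -2.075 3.63
endloop
endfacet
facet normal 0.532 -0.269 0.803
outer loop
vertex 3.793 -0.861 3.291
vertex 1.935 -1.176 4.416
vertex 2.667 -2.075 3.63
endloop
endfacet
facet normal -0.666 -0.718 0.201
outer loop
vertex 2.667 -2.075 3.63
vertex 1.387 -0.899 3.589
vertex 2.119 -1.798 2.803
endloop
endfacet
facet normal 0.523 -0.642 -0.561
outer loop
vertex 2.119 -1.798 2.803
vertex 3.793 -0.861 3.291
vertex 2.667 -2.075 3.63
endloop
endfacet
facet normal -0.523 0.642 0.561
outer loop
vertex 1.935 -1.176 4.416
vertex 2.513 0.315 3.25
vertex 1.387 -0.899 3.589
endloop
endfacet
facet normal 0.532 -0.269 0.803
outer loop
vertex 3.061 0.038 4.077
vertex 1.935 -1.176 4.416
vertex 3.793 -0.861 3.291
endloop
endfacet
facet normal -0.523 0.642 0.561
outer loop
vertex 3.061 0.038 4.077
vertex 2.513 0.315 3.25
vertex 1.935 -1.176 4.416
endloop
endfacet
facet normal -0.532 0.269 -0.803
outer loop
vertex 1.387 -0.899 3.589
vertex 2.513 0.315 3.25
vertex 2.119 -1.798 2.803
endloop
endfacet
facet normal 0.523 -0.642 -0.561
outer loop
vertex 3.245 -0.584 2.464
vertex 3.793 -0.861 3.291
vertex 2.119 -1.798 2.803
endloop
endfacet
facet normal -0.532 0.269 -0.803
outer loop
vertex 2.119 -1.798 2.803
vertex 2.513 0.315 3.25
vertex 3.245 -0.584 2.464
endloop
endfacet
facet normal 0.666 0.718 -0.201
outer loop
vertex 3.245 -0.584 2.464
vertex 3.061 0.038 4.077
vertex 3.793 -0.861 3.291
endloop
endfacet
facet normal 0.666 0.718 -0.201
outer loop
vertex 2.513 0.315 3.25
vertex 3.061 0.038 4.077
vertex 3.245 -0.584 2.464
endloop
endfacet

endsolid


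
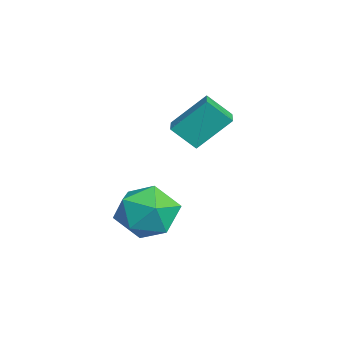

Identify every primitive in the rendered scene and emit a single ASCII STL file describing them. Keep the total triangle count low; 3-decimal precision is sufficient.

solid 
facet normal -0.986 0.119 -0.117
outer loop
vertex -2.387 0.223 0.01
vertex -2.197 1.021 -0.781
vertex -2.388 -0.918 -1.14
endloop
endfacet
facet normal -0.166 -0.700 0.695
outer loop
vertex -1.363 -1.041 -1.019
vertex -2.387 0.223 0.01
vertex -2.388 -0.918 -1.14
endloop
endfacet
facet normal -0.986 0.119 -0.117
outer loop
vertex -2.388 -0.918 -1.14
vertex -2.197 1.021 -0.781
vertex -2.198 -0.119 -1.932
endloop
endfacet
facet normal -0.001 -0.704 -0.710
outer loop
vertex -2.198 -0.119 -1.932
vertex -1.363 -1.041 -1.019
vertex -2.388 -0.918 -1.14
endloop
endfacet
facet normal 0.001 0.704 0.710
outer loop
vertex -2.387 0.223 0.01
vertex -1.172 0.898 -0.66
vertex -2.197 1.021 -0.781
endloop
endfacet
facet normal -0.167 -0.700 0.694
outer loop
vertex -1.362 0.099 0.132
vertex -2.387 0.223 0.01
vertex -1.363 -1.041 -1.019
endloop
endfacet
facet normal 0.001 0.704 0.710
outer loop
vertex -1.362 0.099 0.132
vertex -1.172 0.898 -0.66
vertex -2.387 0.223 0.01
endloop
endfacet
facet normal 0.166 0.701 -0.694
outer loop
vertex -2.197 1.021 -0.781
vertex -1.172 0.898 -0.66
vertex -2.198 -0.119 -1.932
endloop
endfacet
facet normal -0.001 -0.704 -0.710
outer loop
vertex -1.173 -0.243 -1.81
vertex -1.363 -1.041 -1.019
vertex -2.198 -0.119 -1.932
endloop
endfacet
facet normal 0.167 0.700 -0.694
outer loop
vertex -2.198 -0.119 -1.932
vertex -1.172 0.898 -0.66
vertex -1.173 -0.243 -1.81
endloop
endfacet
facet normal 0.986 -0.119 0.117
outer loop
vertex -1.173 -0.243 -1.81
vertex -1.362 0.099 0.132
vertex -1.363 -1.041 -1.019
endloop
endfacet
facet normal 0.986 -0.119 0.117
outer loop
vertex -1.172 0.898 -0.66
vertex -1.362 0.099 0.132
vertex -1.173 -0.243 -1.81
endloop
endfacet
facet normal -0.308 0.720 0.622
outer loop
vertex 2.026 -1.056 -2.826
vertex 0.994 -1.477 -2.85
vertex 1.722 -1.829 -2.082
endloop
endfacet
facet normal 0.378 0.560 0.737
outer loop
vertex 2.026 -1.056 -2.826
vertex 1.722 -1.829 -2.082
vertex 2.728 -1.88 -2.56
endloop
endfacet
facet normal 0.734 0.667 0.128
outer loop
vertex 2.026 -1.056 -2.826
vertex 2.728 -1.88 -2.56
vertex 2.622 -1.559 -3.622
endloop
endfacet
facet normal 0.268 0.892 -0.363
outer loop
vertex 2.026 -1.056 -2.826
vertex 2.622 -1.559 -3.622
vertex 1.55 -1.31 -3.801
endloop
endfacet
facet normal -0.376 0.925 -0.057
outer loop
vertex 2.026 -1.056 -2.826
vertex 1.55 -1.31 -3.801
vertex 0.994 -1.477 -2.85
endloop
endfacet
facet normal 0.420 -0.134 0.898
outer loop
vertex 2.728 -1.88 -2.56
vertex 1.722 -1.829 -2.082
vertex 2.13 -2.81 -2.419
endloop
endfacet
facet normal -0.691 0.125 0.712
outer loop
vertex 1.722 -1.829 -2.082
vertex 0.994 -1.477 -2.85
vertex 1.058 -2.561 -2.598
endloop
endfacet
facet normal -0.801 0.456 -0.388
outer loop
vertex 0.994 -1.477 -2.85
vertex 1.55 -1.31 -3.801
vertex 0.952 -2.24 -3.66
endloop
endfacet
facet normal 0.241 0.403 -0.883
outer loop
vertex 1.55 -1.31 -3.801
vertex 2.622 -1.559 -3.622
vertex 1.958 -2.291 -4.138
endloop
endfacet
facet normal 0.995 0.038 -0.088
outer loop
vertex 2.622 -1.559 -3.622
vertex 2.728 -1.88 -2.56
vertex 2.686 -2.643 -3.37
endloop
endfacet
facet normal -0.268 -0.892 0.363
outer loop
vertex 1.654 -3.064 -3.394
vertex 2.13 -2.81 -2.419
vertex 1.058 -2.561 -2.598
endloop
endfacet
facet normal -0.734 -0.667 -0.128
outer loop
vertex 1.654 -3.064 -3.394
vertex 1.058 -2.561 -2.598
vertex 0.952 -2.24 -3.66
endloop
endfacet
facet normal -0.378 -0.560 -0.737
outer loop
vertex 1.654 -3.064 -3.394
vertex 0.952 -2.24 -3.66
vertex 1.958 -2.291 -4.138
endloop
endfacet
facet normal 0.308 -0.720 -0.622
outer loop
vertex 1.654 -3.064 -3.394
vertex 1.958 -2.291 -4.138
vertex 2.686 -2.643 -3.37
endloop
endfacet
facet normal 0.376 -0.925 0.057
outer loop
vertex 1.654 -3.064 -3.394
vertex 2.686 -2.643 -3.37
vertex 2.13 -2.81 -2.419
endloop
endfacet
facet normal -0.241 -0.403 0.883
outer loop
vertex 1.058 -2.561 -2.598
vertex 2.13 -2.81 -2.419
vertex 1.722 -1.829 -2.082
endloop
endfacet
facet normal -0.995 -0.038 0.088
outer loop
vertex 0.952 -2.24 -3.66
vertex 1.058 -2.561 -2.598
vertex 0.994 -1.477 -2.85
endloop
endfacet
facet normal -0.420 0.134 -0.898
outer loop
vertex 1.958 -2.291 -4.138
vertex 0.952 -2.24 -3.66
vertex 1.55 -1.31 -3.801
endloop
endfacet
facet normal 0.691 -0.125 -0.712
outer loop
vertex 2.686 -2.643 -3.37
vertex 1.958 -2.291 -4.138
vertex 2.622 -1.559 -3.622
endloop
endfacet
facet normal 0.801 -0.456 0.388
outer loop
vertex 2.13 -2.81 -2.419
vertex 2.686 -2.643 -3.37
vertex 2.728 -1.88 -2.56
endloop
endfacet

endsolid


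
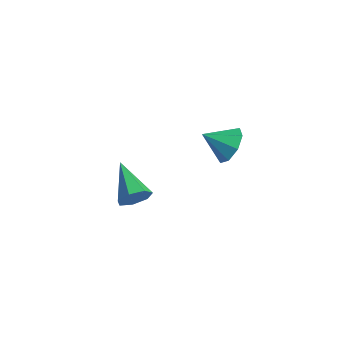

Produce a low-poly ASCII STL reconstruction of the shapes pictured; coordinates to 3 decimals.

solid 
facet normal 0.583 0.611 -0.536
outer loop
vertex 0.818 2.052 0.76
vertex -0.034 2.339 0.161
vertex 0.418 2.706 1.07
endloop
endfacet
facet normal 0.246 -0.288 0.925
outer loop
vertex 0.818 2.052 0.76
vertex 0.418 2.706 1.07
vertex -0.966 1.361 1.019
endloop
endfacet
facet normal 0.583 0.610 -0.536
outer loop
vertex 0.418 2.706 1.07
vertex -0.034 2.339 0.161
vertex -0.246 3.145 0.848
endloop
endfacet
facet normal -0.206 0.175 0.963
outer loop
vertex 0.418 2.706 1.07
vertex -0.246 3.145 0.848
vertex -0.966 1.361 1.019
endloop
endfacet
facet normal 0.582 0.611 -0.537
outer loop
vertex -0.246 3.145 0.848
vertex -0.034 2.339 0.161
vertex -0.787 3.111 0.223
endloop
endfacet
facet normal -0.718 0.348 0.603
outer loop
vertex -0.246 3.145 0.848
vertex -0.787 3.111 0.223
vertex -0.966 1.361 1.019
endloop
endfacet
facet normal 0.582 0.611 -0.536
outer loop
vertex -0.787 3.111 0.223
vertex -0.034 2.339 0.161
vertex -0.886 2.625 -0.438
endloop
endfacet
facet normal -0.990 0.126 0.055
outer loop
vertex -0.787 3.111 0.223
vertex -0.886 2.625 -0.438
vertex -0.966 1.361 1.019
endloop
endfacet
facet normal 0.582 0.611 -0.536
outer loop
vertex -0.886 2.625 -0.438
vertex -0.034 2.339 0.161
vertex -0.486 1.971 -0.749
endloop
endfacet
facet normal -0.863 -0.358 -0.358
outer loop
vertex -0.886 2.625 -0.438
vertex -0.486 1.971 -0.749
vertex -0.966 1.361 1.019
endloop
endfacet
facet normal 0.583 0.610 -0.536
outer loop
vertex -0.486 1.971 -0.749
vertex -0.034 2.339 0.161
vertex 0.178 1.533 -0.526
endloop
endfacet
facet normal -0.410 -0.822 -0.395
outer loop
vertex -0.486 1.971 -0.749
vertex 0.178 1.533 -0.526
vertex -0.966 1.361 1.019
endloop
endfacet
facet normal 0.583 0.610 -0.536
outer loop
vertex 0.178 1.533 -0.526
vertex -0.034 2.339 0.161
vertex 0.718 1.566 0.099
endloop
endfacet
facet normal 0.102 -0.994 -0.035
outer loop
vertex 0.178 1.533 -0.526
vertex 0.718 1.566 0.099
vertex -0.966 1.361 1.019
endloop
endfacet
facet normal 0.583 0.610 -0.537
outer loop
vertex 0.718 1.566 0.099
vertex -0.034 2.339 0.161
vertex 0.818 2.052 0.76
endloop
endfacet
facet normal 0.374 -0.773 0.512
outer loop
vertex 0.718 1.566 0.099
vertex 0.818 2.052 0.76
vertex -0.966 1.361 1.019
endloop
endfacet
facet normal 0.880 -0.331 -0.340
outer loop
vertex 0.749 -3.67 1.544
vertex 0.365 -3.939 0.811
vertex 0.723 -3.164 0.984
endloop
endfacet
facet normal 0.146 0.737 0.660
outer loop
vertex 0.749 -3.67 1.544
vertex 0.723 -3.164 0.984
vertex -1.545 -3.221 1.549
endloop
endfacet
facet normal 0.880 -0.331 -0.340
outer loop
vertex 0.723 -3.164 0.984
vertex 0.365 -3.939 0.811
vertex 0.427 -3.242 0.294
endloop
endfacet
facet normal -0.048 0.995 -0.092
outer loop
vertex 0.723 -3.164 0.984
vertex 0.427 -3.242 0.294
vertex -1.545 -3.221 1.549
endloop
endfacet
facet normal 0.881 -0.330 -0.340
outer loop
vertex 0.427 -3.242 0.294
vertex 0.365 -3.939 0.811
vertex 0.085 -3.844 -0.007
endloop
endfacet
facet normal -0.430 0.587 -0.686
outer loop
vertex 0.427 -3.242 0.294
vertex 0.085 -3.844 -0.007
vertex -1.545 -3.221 1.549
endloop
endfacet
facet normal 0.880 -0.331 -0.340
outer loop
vertex 0.085 -3.844 -0.007
vertex 0.365 -3.939 0.811
vertex -0.046 -4.517 0.309
endloop
endfacet
facet normal -0.714 -0.179 -0.677
outer loop
vertex 0.085 -3.844 -0.007
vertex -0.046 -4.517 0.309
vertex -1.545 -3.221 1.549
endloop
endfacet
facet normal 0.880 -0.330 -0.340
outer loop
vertex -0.046 -4.517 0.309
vertex 0.365 -3.939 0.811
vertex 0.133 -4.755 1.003
endloop
endfacet
facet normal -0.686 -0.724 -0.072
outer loop
vertex -0.046 -4.517 0.309
vertex 0.133 -4.755 1.003
vertex -1.545 -3.221 1.549
endloop
endfacet
facet normal 0.880 -0.330 -0.340
outer loop
vertex 0.133 -4.755 1.003
vertex 0.365 -3.939 0.811
vertex 0.487 -4.378 1.553
endloop
endfacet
facet normal -0.366 -0.641 0.675
outer loop
vertex 0.133 -4.755 1.003
vertex 0.487 -4.378 1.553
vertex -1.545 -3.221 1.549
endloop
endfacet
facet normal 0.881 -0.330 -0.340
outer loop
vertex 0.487 -4.378 1.553
vertex 0.365 -3.939 0.811
vertex 0.749 -3.67 1.544
endloop
endfacet
facet normal 0.004 0.011 1.000
outer loop
vertex 0.487 -4.378 1.553
vertex 0.749 -3.67 1.544
vertex -1.545 -3.221 1.549
endloop
endfacet

endsolid


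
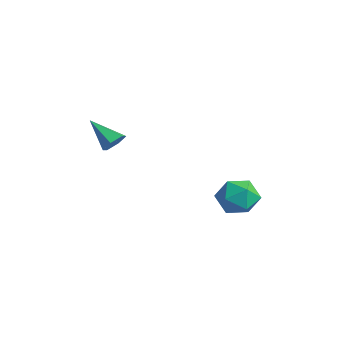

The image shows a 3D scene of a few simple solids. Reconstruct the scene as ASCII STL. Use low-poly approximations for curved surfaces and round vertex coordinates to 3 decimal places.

solid 
facet normal 0.748 0.297 -0.593
outer loop
vertex -0.855 -1.781 -0.281
vertex -1.149 -1.939 -0.731
vertex -1.199 -1.417 -0.533
endloop
endfacet
facet normal -0.004 0.567 0.824
outer loop
vertex -0.855 -1.781 -0.281
vertex -1.199 -1.417 -0.533
vertex -2.211 -2.361 0.111
endloop
endfacet
facet normal 0.748 0.297 -0.594
outer loop
vertex -1.199 -1.417 -0.533
vertex -1.149 -1.939 -0.731
vertex -1.493 -1.576 -0.983
endloop
endfacet
facet normal -0.627 0.767 0.139
outer loop
vertex -1.199 -1.417 -0.533
vertex -1.493 -1.576 -0.983
vertex -2.211 -2.361 0.111
endloop
endfacet
facet normal 0.749 0.298 -0.592
outer loop
vertex -1.493 -1.576 -0.983
vertex -1.149 -1.939 -0.731
vertex -1.442 -2.097 -1.181
endloop
endfacet
facet normal -0.864 0.103 -0.493
outer loop
vertex -1.493 -1.576 -0.983
vertex -1.442 -2.097 -1.181
vertex -2.211 -2.361 0.111
endloop
endfacet
facet normal 0.749 0.298 -0.592
outer loop
vertex -1.442 -2.097 -1.181
vertex -1.149 -1.939 -0.731
vertex -1.098 -2.46 -0.929
endloop
endfacet
facet normal -0.479 -0.759 -0.440
outer loop
vertex -1.442 -2.097 -1.181
vertex -1.098 -2.46 -0.929
vertex -2.211 -2.361 0.111
endloop
endfacet
facet normal 0.749 0.298 -0.592
outer loop
vertex -1.098 -2.46 -0.929
vertex -1.149 -1.939 -0.731
vertex -0.805 -2.302 -0.479
endloop
endfacet
facet normal 0.143 -0.959 0.244
outer loop
vertex -1.098 -2.46 -0.929
vertex -0.805 -2.302 -0.479
vertex -2.211 -2.361 0.111
endloop
endfacet
facet normal 0.748 0.297 -0.593
outer loop
vertex -0.805 -2.302 -0.479
vertex -1.149 -1.939 -0.731
vertex -0.855 -1.781 -0.281
endloop
endfacet
facet normal 0.380 -0.296 0.876
outer loop
vertex -0.805 -2.302 -0.479
vertex -0.855 -1.781 -0.281
vertex -2.211 -2.361 0.111
endloop
endfacet
facet normal -0.588 0.226 0.777
outer loop
vertex 2.253 0.833 -2.121
vertex 2.792 0.386 -1.583
vertex 2.929 1.246 -1.73
endloop
endfacet
facet normal -0.613 0.739 0.280
outer loop
vertex 2.253 0.833 -2.121
vertex 2.929 1.246 -1.73
vertex 2.741 1.411 -2.577
endloop
endfacet
facet normal -0.833 0.443 -0.330
outer loop
vertex 2.253 0.833 -2.121
vertex 2.741 1.411 -2.577
vertex 2.487 0.653 -2.953
endloop
endfacet
facet normal -0.944 -0.252 -0.211
outer loop
vertex 2.253 0.833 -2.121
vertex 2.487 0.653 -2.953
vertex 2.519 0.019 -2.339
endloop
endfacet
facet normal -0.792 -0.386 0.473
outer loop
vertex 2.253 0.833 -2.121
vertex 2.519 0.019 -2.339
vertex 2.792 0.386 -1.583
endloop
endfacet
facet normal 0.050 0.982 0.180
outer loop
vertex 2.741 1.411 -2.577
vertex 2.929 1.246 -1.73
vertex 3.581 1.321 -2.321
endloop
endfacet
facet normal 0.092 0.153 0.984
outer loop
vertex 2.929 1.246 -1.73
vertex 2.792 0.386 -1.583
vertex 3.613 0.687 -1.707
endloop
endfacet
facet normal -0.240 -0.837 0.493
outer loop
vertex 2.792 0.386 -1.583
vertex 2.519 0.019 -2.339
vertex 3.359 -0.071 -2.083
endloop
endfacet
facet normal -0.486 -0.620 -0.615
outer loop
vertex 2.519 0.019 -2.339
vertex 2.487 0.653 -2.953
vertex 3.171 0.094 -2.93
endloop
endfacet
facet normal -0.307 0.503 -0.808
outer loop
vertex 2.487 0.653 -2.953
vertex 2.741 1.411 -2.577
vertex 3.308 0.954 -3.077
endloop
endfacet
facet normal 0.944 0.252 0.211
outer loop
vertex 3.847 0.507 -2.539
vertex 3.581 1.321 -2.321
vertex 3.613 0.687 -1.707
endloop
endfacet
facet normal 0.833 -0.443 0.330
outer loop
vertex 3.847 0.507 -2.539
vertex 3.613 0.687 -1.707
vertex 3.359 -0.071 -2.083
endloop
endfacet
facet normal 0.613 -0.739 -0.280
outer loop
vertex 3.847 0.507 -2.539
vertex 3.359 -0.071 -2.083
vertex 3.171 0.094 -2.93
endloop
endfacet
facet normal 0.588 -0.226 -0.777
outer loop
vertex 3.847 0.507 -2.539
vertex 3.171 0.094 -2.93
vertex 3.308 0.954 -3.077
endloop
endfacet
facet normal 0.792 0.386 -0.473
outer loop
vertex 3.847 0.507 -2.539
vertex 3.308 0.954 -3.077
vertex 3.581 1.321 -2.321
endloop
endfacet
facet normal 0.486 0.620 0.615
outer loop
vertex 3.613 0.687 -1.707
vertex 3.581 1.321 -2.321
vertex 2.929 1.246 -1.73
endloop
endfacet
facet normal 0.307 -0.503 0.808
outer loop
vertex 3.359 -0.071 -2.083
vertex 3.613 0.687 -1.707
vertex 2.792 0.386 -1.583
endloop
endfacet
facet normal -0.050 -0.982 -0.180
outer loop
vertex 3.171 0.094 -2.93
vertex 3.359 -0.071 -2.083
vertex 2.519 0.019 -2.339
endloop
endfacet
facet normal -0.092 -0.153 -0.984
outer loop
vertex 3.308 0.954 -3.077
vertex 3.171 0.094 -2.93
vertex 2.487 0.653 -2.953
endloop
endfacet
facet normal 0.240 0.837 -0.493
outer loop
vertex 3.581 1.321 -2.321
vertex 3.308 0.954 -3.077
vertex 2.741 1.411 -2.577
endloop
endfacet

endsolid


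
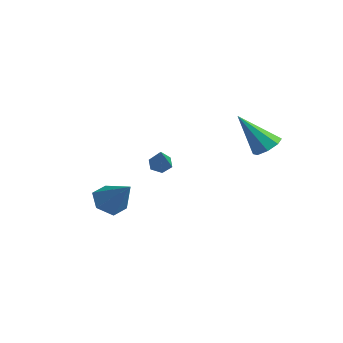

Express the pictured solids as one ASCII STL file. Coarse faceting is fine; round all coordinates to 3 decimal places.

solid 
facet normal 0.470 0.374 -0.799
outer loop
vertex 2.23 2.968 1.594
vertex 1.68 3.486 1.513
vertex 2.34 3.458 1.888
endloop
endfacet
facet normal 0.676 -0.485 0.555
outer loop
vertex 2.23 2.968 1.594
vertex 2.34 3.458 1.888
vertex 0.66 2.674 3.247
endloop
endfacet
facet normal 0.470 0.373 -0.800
outer loop
vertex 2.34 3.458 1.888
vertex 1.68 3.486 1.513
vertex 2.064 3.964 1.962
endloop
endfacet
facet normal 0.563 0.189 0.805
outer loop
vertex 2.34 3.458 1.888
vertex 2.064 3.964 1.962
vertex 0.66 2.674 3.247
endloop
endfacet
facet normal 0.470 0.374 -0.800
outer loop
vertex 2.064 3.964 1.962
vertex 1.68 3.486 1.513
vertex 1.562 4.19 1.773
endloop
endfacet
facet normal 0.035 0.686 0.727
outer loop
vertex 2.064 3.964 1.962
vertex 1.562 4.19 1.773
vertex 0.66 2.674 3.247
endloop
endfacet
facet normal 0.470 0.374 -0.799
outer loop
vertex 1.562 4.19 1.773
vertex 1.68 3.486 1.513
vertex 1.13 4.004 1.432
endloop
endfacet
facet normal -0.597 0.713 0.368
outer loop
vertex 1.562 4.19 1.773
vertex 1.13 4.004 1.432
vertex 0.66 2.674 3.247
endloop
endfacet
facet normal 0.470 0.374 -0.799
outer loop
vertex 1.13 4.004 1.432
vertex 1.68 3.486 1.513
vertex 1.02 3.514 1.138
endloop
endfacet
facet normal -0.965 0.255 -0.063
outer loop
vertex 1.13 4.004 1.432
vertex 1.02 3.514 1.138
vertex 0.66 2.674 3.247
endloop
endfacet
facet normal 0.470 0.376 -0.799
outer loop
vertex 1.02 3.514 1.138
vertex 1.68 3.486 1.513
vertex 1.297 3.008 1.063
endloop
endfacet
facet normal -0.852 -0.420 -0.313
outer loop
vertex 1.02 3.514 1.138
vertex 1.297 3.008 1.063
vertex 0.66 2.674 3.247
endloop
endfacet
facet normal 0.470 0.375 -0.799
outer loop
vertex 1.297 3.008 1.063
vertex 1.68 3.486 1.513
vertex 1.798 2.782 1.252
endloop
endfacet
facet normal -0.325 -0.916 -0.235
outer loop
vertex 1.297 3.008 1.063
vertex 1.798 2.782 1.252
vertex 0.66 2.674 3.247
endloop
endfacet
facet normal 0.471 0.375 -0.799
outer loop
vertex 1.798 2.782 1.252
vertex 1.68 3.486 1.513
vertex 2.23 2.968 1.594
endloop
endfacet
facet normal 0.308 -0.943 0.124
outer loop
vertex 1.798 2.782 1.252
vertex 2.23 2.968 1.594
vertex 0.66 2.674 3.247
endloop
endfacet
facet normal -0.703 -0.058 -0.709
outer loop
vertex -3.14 -0.388 -2.808
vertex -3.604 -0.984 -2.299
vertex -3.763 -0.092 -2.214
endloop
endfacet
facet normal 0.452 0.892 0.029
outer loop
vertex -3.14 -0.388 -2.808
vertex -3.763 -0.092 -2.214
vertex -2.296 -0.876 -0.981
endloop
endfacet
facet normal -0.703 -0.058 -0.709
outer loop
vertex -3.763 -0.092 -2.214
vertex -3.604 -0.984 -2.299
vertex -4.227 -0.687 -1.705
endloop
endfacet
facet normal -0.182 0.717 0.673
outer loop
vertex -3.763 -0.092 -2.214
vertex -4.227 -0.687 -1.705
vertex -2.296 -0.876 -0.981
endloop
endfacet
facet normal -0.703 -0.057 -0.709
outer loop
vertex -4.227 -0.687 -1.705
vertex -3.604 -0.984 -2.299
vertex -4.068 -1.579 -1.791
endloop
endfacet
facet normal -0.360 -0.153 0.920
outer loop
vertex -4.227 -0.687 -1.705
vertex -4.068 -1.579 -1.791
vertex -2.296 -0.876 -0.981
endloop
endfacet
facet normal -0.703 -0.058 -0.709
outer loop
vertex -4.068 -1.579 -1.791
vertex -3.604 -0.984 -2.299
vertex -3.445 -1.876 -2.384
endloop
endfacet
facet normal 0.096 -0.846 0.524
outer loop
vertex -4.068 -1.579 -1.791
vertex -3.445 -1.876 -2.384
vertex -2.296 -0.876 -0.981
endloop
endfacet
facet normal -0.703 -0.058 -0.709
outer loop
vertex -3.445 -1.876 -2.384
vertex -3.604 -0.984 -2.299
vertex -2.981 -1.28 -2.893
endloop
endfacet
facet normal 0.731 -0.672 -0.120
outer loop
vertex -3.445 -1.876 -2.384
vertex -2.981 -1.28 -2.893
vertex -2.296 -0.876 -0.981
endloop
endfacet
facet normal -0.703 -0.058 -0.709
outer loop
vertex -2.981 -1.28 -2.893
vertex -3.604 -0.984 -2.299
vertex -3.14 -0.388 -2.808
endloop
endfacet
facet normal 0.909 0.197 -0.367
outer loop
vertex -2.981 -1.28 -2.893
vertex -3.14 -0.388 -2.808
vertex -2.296 -0.876 -0.981
endloop
endfacet
facet normal -0.561 0.485 -0.671
outer loop
vertex 1.3 -2.218 1.627
vertex 0.995 -2.042 2.009
vertex 1.41 -1.767 1.861
endloop
endfacet
facet normal 0.901 0.006 -0.434
outer loop
vertex 1.3 -2.218 1.627
vertex 1.41 -1.767 1.861
vertex 2.165 -3.058 3.411
endloop
endfacet
facet normal -0.561 0.485 -0.671
outer loop
vertex 1.41 -1.767 1.861
vertex 0.995 -2.042 2.009
vertex 1.104 -1.591 2.244
endloop
endfacet
facet normal 0.689 0.686 0.235
outer loop
vertex 1.41 -1.767 1.861
vertex 1.104 -1.591 2.244
vertex 2.165 -3.058 3.411
endloop
endfacet
facet normal -0.560 0.485 -0.671
outer loop
vertex 1.104 -1.591 2.244
vertex 0.995 -2.042 2.009
vertex 0.689 -1.867 2.391
endloop
endfacet
facet normal -0.096 0.576 0.812
outer loop
vertex 1.104 -1.591 2.244
vertex 0.689 -1.867 2.391
vertex 2.165 -3.058 3.411
endloop
endfacet
facet normal -0.561 0.485 -0.671
outer loop
vertex 0.689 -1.867 2.391
vertex 0.995 -2.042 2.009
vertex 0.579 -2.318 2.157
endloop
endfacet
facet normal -0.665 -0.210 0.717
outer loop
vertex 0.689 -1.867 2.391
vertex 0.579 -2.318 2.157
vertex 2.165 -3.058 3.411
endloop
endfacet
facet normal -0.561 0.486 -0.670
outer loop
vertex 0.579 -2.318 2.157
vertex 0.995 -2.042 2.009
vertex 0.885 -2.493 1.774
endloop
endfacet
facet normal -0.452 -0.891 0.046
outer loop
vertex 0.579 -2.318 2.157
vertex 0.885 -2.493 1.774
vertex 2.165 -3.058 3.411
endloop
endfacet
facet normal -0.560 0.486 -0.671
outer loop
vertex 0.885 -2.493 1.774
vertex 0.995 -2.042 2.009
vertex 1.3 -2.218 1.627
endloop
endfacet
facet normal 0.331 -0.782 -0.529
outer loop
vertex 0.885 -2.493 1.774
vertex 1.3 -2.218 1.627
vertex 2.165 -3.058 3.411
endloop
endfacet

endsolid


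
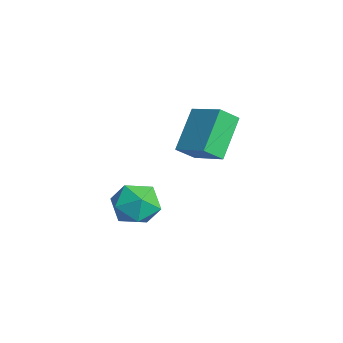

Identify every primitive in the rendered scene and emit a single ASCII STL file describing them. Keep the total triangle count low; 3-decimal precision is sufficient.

solid 
facet normal -0.531 0.517 0.671
outer loop
vertex 1.19 -0.381 4.095
vertex 2.373 0.156 4.617
vertex 1.131 0.315 3.512
endloop
endfacet
facet normal -0.845 -0.384 -0.373
outer loop
vertex 2.087 -0.616 2.303
vertex 1.19 -0.381 4.095
vertex 1.131 0.315 3.512
endloop
endfacet
facet normal -0.531 0.517 0.671
outer loop
vertex 1.131 0.315 3.512
vertex 2.373 0.156 4.617
vertex 2.314 0.852 4.034
endloop
endfacet
facet normal -0.065 0.765 -0.640
outer loop
vertex 2.314 0.852 4.034
vertex 2.087 -0.616 2.303
vertex 1.131 0.315 3.512
endloop
endfacet
facet normal 0.065 -0.765 0.640
outer loop
vertex 1.19 -0.381 4.095
vertex 3.329 -0.775 3.408
vertex 2.373 0.156 4.617
endloop
endfacet
facet normal -0.845 -0.384 -0.373
outer loop
vertex 2.146 -1.312 2.886
vertex 1.19 -0.381 4.095
vertex 2.087 -0.616 2.303
endloop
endfacet
facet normal 0.065 -0.765 0.640
outer loop
vertex 2.146 -1.312 2.886
vertex 3.329 -0.775 3.408
vertex 1.19 -0.381 4.095
endloop
endfacet
facet normal 0.845 0.384 0.373
outer loop
vertex 2.373 0.156 4.617
vertex 3.329 -0.775 3.408
vertex 2.314 0.852 4.034
endloop
endfacet
facet normal -0.065 0.765 -0.640
outer loop
vertex 3.27 -0.079 2.825
vertex 2.087 -0.616 2.303
vertex 2.314 0.852 4.034
endloop
endfacet
facet normal 0.845 0.384 0.373
outer loop
vertex 2.314 0.852 4.034
vertex 3.329 -0.775 3.408
vertex 3.27 -0.079 2.825
endloop
endfacet
facet normal 0.531 -0.517 -0.671
outer loop
vertex 3.27 -0.079 2.825
vertex 2.146 -1.312 2.886
vertex 2.087 -0.616 2.303
endloop
endfacet
facet normal 0.531 -0.517 -0.671
outer loop
vertex 3.329 -0.775 3.408
vertex 2.146 -1.312 2.886
vertex 3.27 -0.079 2.825
endloop
endfacet
facet normal -0.527 0.252 0.812
outer loop
vertex 1.219 -1.767 0.595
vertex 0.432 -2.181 0.213
vertex 1.033 -2.701 0.764
endloop
endfacet
facet normal 0.160 0.145 0.976
outer loop
vertex 1.219 -1.767 0.595
vertex 1.033 -2.701 0.764
vertex 1.937 -2.414 0.573
endloop
endfacet
facet normal 0.553 0.593 0.585
outer loop
vertex 1.219 -1.767 0.595
vertex 1.937 -2.414 0.573
vertex 1.895 -1.716 -0.095
endloop
endfacet
facet normal 0.109 0.978 0.179
outer loop
vertex 1.219 -1.767 0.595
vertex 1.895 -1.716 -0.095
vertex 0.965 -1.572 -0.318
endloop
endfacet
facet normal -0.558 0.766 0.319
outer loop
vertex 1.219 -1.767 0.595
vertex 0.965 -1.572 -0.318
vertex 0.432 -2.181 0.213
endloop
endfacet
facet normal 0.332 -0.521 0.787
outer loop
vertex 1.937 -2.414 0.573
vertex 1.033 -2.701 0.764
vertex 1.595 -3.228 0.178
endloop
endfacet
facet normal -0.779 -0.350 0.520
outer loop
vertex 1.033 -2.701 0.764
vertex 0.432 -2.181 0.213
vertex 0.665 -3.084 -0.045
endloop
endfacet
facet normal -0.830 0.484 -0.278
outer loop
vertex 0.432 -2.181 0.213
vertex 0.965 -1.572 -0.318
vertex 0.623 -2.386 -0.713
endloop
endfacet
facet normal 0.249 0.827 -0.505
outer loop
vertex 0.965 -1.572 -0.318
vertex 1.895 -1.716 -0.095
vertex 1.527 -2.099 -0.904
endloop
endfacet
facet normal 0.967 0.205 0.154
outer loop
vertex 1.895 -1.716 -0.095
vertex 1.937 -2.414 0.573
vertex 2.128 -2.619 -0.353
endloop
endfacet
facet normal -0.109 -0.978 -0.179
outer loop
vertex 1.341 -3.033 -0.735
vertex 1.595 -3.228 0.178
vertex 0.665 -3.084 -0.045
endloop
endfacet
facet normal -0.553 -0.593 -0.585
outer loop
vertex 1.341 -3.033 -0.735
vertex 0.665 -3.084 -0.045
vertex 0.623 -2.386 -0.713
endloop
endfacet
facet normal -0.160 -0.145 -0.976
outer loop
vertex 1.341 -3.033 -0.735
vertex 0.623 -2.386 -0.713
vertex 1.527 -2.099 -0.904
endloop
endfacet
facet normal 0.527 -0.252 -0.812
outer loop
vertex 1.341 -3.033 -0.735
vertex 1.527 -2.099 -0.904
vertex 2.128 -2.619 -0.353
endloop
endfacet
facet normal 0.558 -0.766 -0.319
outer loop
vertex 1.341 -3.033 -0.735
vertex 2.128 -2.619 -0.353
vertex 1.595 -3.228 0.178
endloop
endfacet
facet normal -0.249 -0.827 0.505
outer loop
vertex 0.665 -3.084 -0.045
vertex 1.595 -3.228 0.178
vertex 1.033 -2.701 0.764
endloop
endfacet
facet normal -0.967 -0.205 -0.154
outer loop
vertex 0.623 -2.386 -0.713
vertex 0.665 -3.084 -0.045
vertex 0.432 -2.181 0.213
endloop
endfacet
facet normal -0.332 0.521 -0.787
outer loop
vertex 1.527 -2.099 -0.904
vertex 0.623 -2.386 -0.713
vertex 0.965 -1.572 -0.318
endloop
endfacet
facet normal 0.779 0.350 -0.520
outer loop
vertex 2.128 -2.619 -0.353
vertex 1.527 -2.099 -0.904
vertex 1.895 -1.716 -0.095
endloop
endfacet
facet normal 0.830 -0.484 0.278
outer loop
vertex 1.595 -3.228 0.178
vertex 2.128 -2.619 -0.353
vertex 1.937 -2.414 0.573
endloop
endfacet

endsolid


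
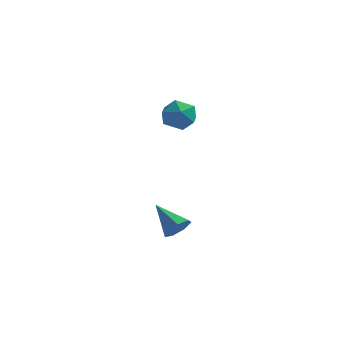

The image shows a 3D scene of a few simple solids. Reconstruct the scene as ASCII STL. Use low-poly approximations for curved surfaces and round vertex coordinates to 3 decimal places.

solid 
facet normal 0.687 -0.526 -0.502
outer loop
vertex 4.587 -2.963 0.011
vertex 4.148 -3.41 -0.121
vertex 4.301 -2.888 -0.459
endloop
endfacet
facet normal 0.229 0.973 0.016
outer loop
vertex 4.587 -2.963 0.011
vertex 4.301 -2.888 -0.459
vertex 3.132 -2.63 0.621
endloop
endfacet
facet normal 0.687 -0.526 -0.501
outer loop
vertex 4.301 -2.888 -0.459
vertex 4.148 -3.41 -0.121
vertex 3.9 -3.206 -0.675
endloop
endfacet
facet normal -0.326 0.777 -0.539
outer loop
vertex 4.301 -2.888 -0.459
vertex 3.9 -3.206 -0.675
vertex 3.132 -2.63 0.621
endloop
endfacet
facet normal 0.686 -0.527 -0.501
outer loop
vertex 3.9 -3.206 -0.675
vertex 4.148 -3.41 -0.121
vertex 3.686 -3.677 -0.473
endloop
endfacet
facet normal -0.824 0.139 -0.550
outer loop
vertex 3.9 -3.206 -0.675
vertex 3.686 -3.677 -0.473
vertex 3.132 -2.63 0.621
endloop
endfacet
facet normal 0.687 -0.526 -0.502
outer loop
vertex 3.686 -3.677 -0.473
vertex 4.148 -3.41 -0.121
vertex 3.82 -3.947 -0.007
endloop
endfacet
facet normal -0.888 -0.459 -0.011
outer loop
vertex 3.686 -3.677 -0.473
vertex 3.82 -3.947 -0.007
vertex 3.132 -2.63 0.621
endloop
endfacet
facet normal 0.687 -0.526 -0.501
outer loop
vertex 3.82 -3.947 -0.007
vertex 4.148 -3.41 -0.121
vertex 4.201 -3.812 0.374
endloop
endfacet
facet normal -0.472 -0.568 0.674
outer loop
vertex 3.82 -3.947 -0.007
vertex 4.201 -3.812 0.374
vertex 3.132 -2.63 0.621
endloop
endfacet
facet normal 0.687 -0.526 -0.501
outer loop
vertex 4.201 -3.812 0.374
vertex 4.148 -3.41 -0.121
vertex 4.542 -3.374 0.382
endloop
endfacet
facet normal 0.112 -0.105 0.988
outer loop
vertex 4.201 -3.812 0.374
vertex 4.542 -3.374 0.382
vertex 3.132 -2.63 0.621
endloop
endfacet
facet normal 0.687 -0.527 -0.500
outer loop
vertex 4.542 -3.374 0.382
vertex 4.148 -3.41 -0.121
vertex 4.587 -2.963 0.011
endloop
endfacet
facet normal 0.424 0.581 0.695
outer loop
vertex 4.542 -3.374 0.382
vertex 4.587 -2.963 0.011
vertex 3.132 -2.63 0.621
endloop
endfacet
facet normal -0.768 0.070 0.636
outer loop
vertex 2.572 2.328 3.337
vertex 2.626 1.493 3.494
vertex 3.069 2.044 3.968
endloop
endfacet
facet normal -0.397 0.678 0.618
outer loop
vertex 2.572 2.328 3.337
vertex 3.069 2.044 3.968
vertex 3.343 2.669 3.458
endloop
endfacet
facet normal -0.397 0.916 -0.056
outer loop
vertex 2.572 2.328 3.337
vertex 3.343 2.669 3.458
vertex 3.07 2.503 2.668
endloop
endfacet
facet normal -0.767 0.454 -0.452
outer loop
vertex 2.572 2.328 3.337
vertex 3.07 2.503 2.668
vertex 2.626 1.776 2.691
endloop
endfacet
facet normal -0.997 -0.069 -0.024
outer loop
vertex 2.572 2.328 3.337
vertex 2.626 1.776 2.691
vertex 2.626 1.493 3.494
endloop
endfacet
facet normal 0.277 0.531 0.800
outer loop
vertex 3.343 2.669 3.458
vertex 3.069 2.044 3.968
vertex 3.874 2.044 3.689
endloop
endfacet
facet normal -0.324 -0.453 0.830
outer loop
vertex 3.069 2.044 3.968
vertex 2.626 1.493 3.494
vertex 3.43 1.317 3.712
endloop
endfacet
facet normal -0.695 -0.679 -0.239
outer loop
vertex 2.626 1.493 3.494
vertex 2.626 1.776 2.691
vertex 3.157 1.151 2.922
endloop
endfacet
facet normal -0.323 0.168 -0.931
outer loop
vertex 2.626 1.776 2.691
vertex 3.07 2.503 2.668
vertex 3.431 1.776 2.412
endloop
endfacet
facet normal 0.279 0.916 -0.289
outer loop
vertex 3.07 2.503 2.668
vertex 3.343 2.669 3.458
vertex 3.874 2.327 2.886
endloop
endfacet
facet normal 0.767 -0.454 0.452
outer loop
vertex 3.928 1.492 3.043
vertex 3.874 2.044 3.689
vertex 3.43 1.317 3.712
endloop
endfacet
facet normal 0.397 -0.916 0.056
outer loop
vertex 3.928 1.492 3.043
vertex 3.43 1.317 3.712
vertex 3.157 1.151 2.922
endloop
endfacet
facet normal 0.397 -0.678 -0.618
outer loop
vertex 3.928 1.492 3.043
vertex 3.157 1.151 2.922
vertex 3.431 1.776 2.412
endloop
endfacet
facet normal 0.768 -0.070 -0.636
outer loop
vertex 3.928 1.492 3.043
vertex 3.431 1.776 2.412
vertex 3.874 2.327 2.886
endloop
endfacet
facet normal 0.997 0.069 0.024
outer loop
vertex 3.928 1.492 3.043
vertex 3.874 2.327 2.886
vertex 3.874 2.044 3.689
endloop
endfacet
facet normal 0.323 -0.168 0.931
outer loop
vertex 3.43 1.317 3.712
vertex 3.874 2.044 3.689
vertex 3.069 2.044 3.968
endloop
endfacet
facet normal -0.279 -0.916 0.289
outer loop
vertex 3.157 1.151 2.922
vertex 3.43 1.317 3.712
vertex 2.626 1.493 3.494
endloop
endfacet
facet normal -0.277 -0.531 -0.800
outer loop
vertex 3.431 1.776 2.412
vertex 3.157 1.151 2.922
vertex 2.626 1.776 2.691
endloop
endfacet
facet normal 0.324 0.453 -0.830
outer loop
vertex 3.874 2.327 2.886
vertex 3.431 1.776 2.412
vertex 3.07 2.503 2.668
endloop
endfacet
facet normal 0.695 0.679 0.239
outer loop
vertex 3.874 2.044 3.689
vertex 3.874 2.327 2.886
vertex 3.343 2.669 3.458
endloop
endfacet

endsolid
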